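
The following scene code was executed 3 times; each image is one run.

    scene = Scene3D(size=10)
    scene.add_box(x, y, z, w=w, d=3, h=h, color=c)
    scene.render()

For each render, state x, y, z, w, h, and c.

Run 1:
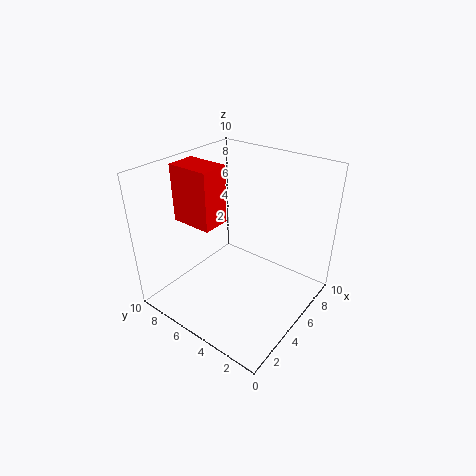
x = 3
y = 6
z = 6
w = 2
h = 4
c = 'red'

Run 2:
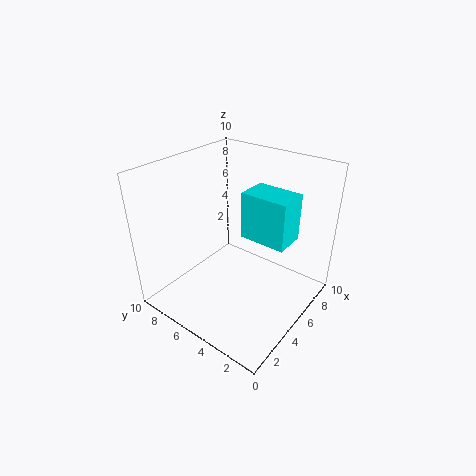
x = 4
y = 1
z = 6
w = 2
h = 3
c = 'cyan'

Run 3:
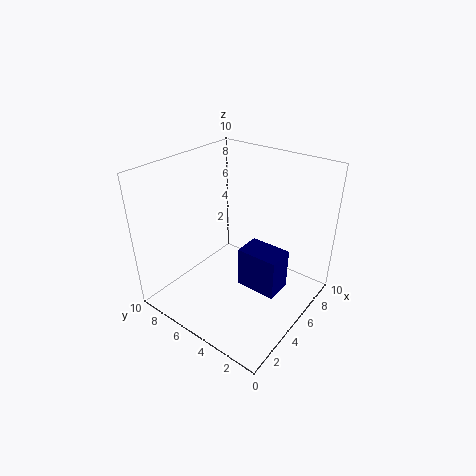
x = 5
y = 2
z = 1
w = 2
h = 3
c = 'navy'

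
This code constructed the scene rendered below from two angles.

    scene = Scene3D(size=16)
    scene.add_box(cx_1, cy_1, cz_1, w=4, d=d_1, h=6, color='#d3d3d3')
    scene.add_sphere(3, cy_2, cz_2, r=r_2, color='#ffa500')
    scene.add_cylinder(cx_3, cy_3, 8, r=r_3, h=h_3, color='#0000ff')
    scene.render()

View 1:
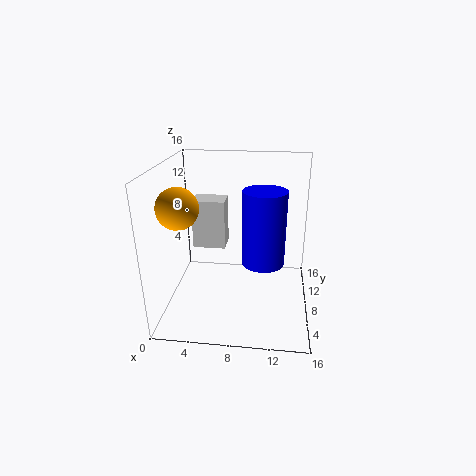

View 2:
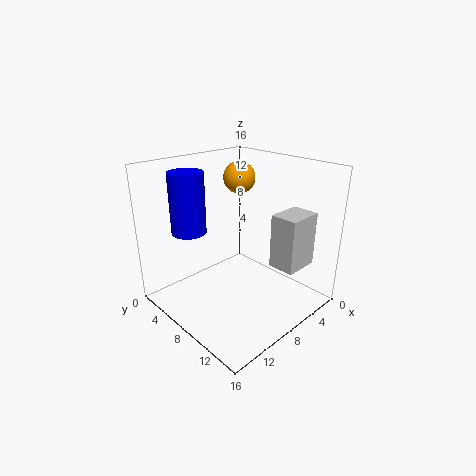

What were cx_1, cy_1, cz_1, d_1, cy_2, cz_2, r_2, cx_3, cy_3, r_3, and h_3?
cx_1 = 2
cy_1 = 11
cz_1 = 5
d_1 = 3
cy_2 = 3
cz_2 = 13
r_2 = 2
cx_3 = 11
cy_3 = 3
r_3 = 2
h_3 = 7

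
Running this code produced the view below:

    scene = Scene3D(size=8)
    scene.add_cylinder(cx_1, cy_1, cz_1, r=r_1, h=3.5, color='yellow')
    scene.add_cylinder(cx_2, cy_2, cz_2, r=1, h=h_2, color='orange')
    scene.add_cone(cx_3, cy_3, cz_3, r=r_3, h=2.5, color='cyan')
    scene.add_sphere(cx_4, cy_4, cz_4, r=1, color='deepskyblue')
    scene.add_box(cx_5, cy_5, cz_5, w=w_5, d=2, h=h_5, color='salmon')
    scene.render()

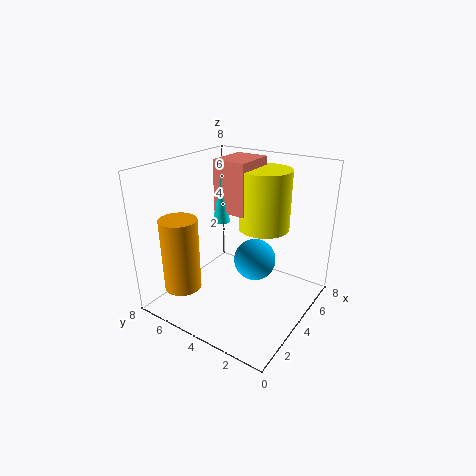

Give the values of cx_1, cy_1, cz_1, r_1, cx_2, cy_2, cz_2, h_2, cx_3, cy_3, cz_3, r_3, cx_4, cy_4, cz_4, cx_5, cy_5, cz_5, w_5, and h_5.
cx_1 = 6; cy_1 = 3.5; cz_1 = 4; r_1 = 1.5; cx_2 = 1.5; cy_2 = 6; cz_2 = 1.5; h_2 = 4; cx_3 = 4.5; cy_3 = 5.5; cz_3 = 4.5; r_3 = 0.5; cx_4 = 2.5; cy_4 = 2; cz_4 = 4; cx_5 = 4.5; cy_5 = 4; cz_5 = 5; w_5 = 2.5; h_5 = 3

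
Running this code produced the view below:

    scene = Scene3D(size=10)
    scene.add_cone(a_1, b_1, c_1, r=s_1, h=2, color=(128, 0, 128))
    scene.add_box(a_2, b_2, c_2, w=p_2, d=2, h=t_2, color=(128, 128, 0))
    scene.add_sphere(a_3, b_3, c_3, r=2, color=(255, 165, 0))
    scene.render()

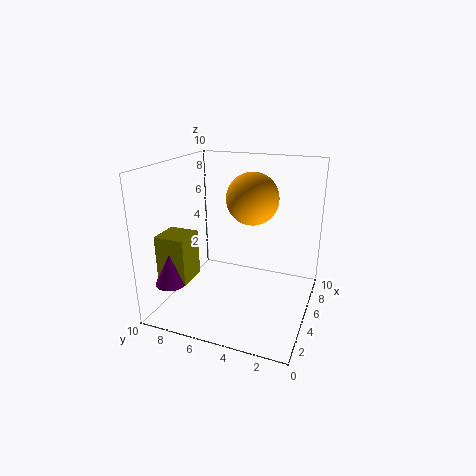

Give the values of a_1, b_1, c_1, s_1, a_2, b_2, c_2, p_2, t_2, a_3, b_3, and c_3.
a_1 = 1
b_1 = 8
c_1 = 3
s_1 = 1
a_2 = 1
b_2 = 7
c_2 = 3
p_2 = 2
t_2 = 3
a_3 = 8
b_3 = 5
c_3 = 7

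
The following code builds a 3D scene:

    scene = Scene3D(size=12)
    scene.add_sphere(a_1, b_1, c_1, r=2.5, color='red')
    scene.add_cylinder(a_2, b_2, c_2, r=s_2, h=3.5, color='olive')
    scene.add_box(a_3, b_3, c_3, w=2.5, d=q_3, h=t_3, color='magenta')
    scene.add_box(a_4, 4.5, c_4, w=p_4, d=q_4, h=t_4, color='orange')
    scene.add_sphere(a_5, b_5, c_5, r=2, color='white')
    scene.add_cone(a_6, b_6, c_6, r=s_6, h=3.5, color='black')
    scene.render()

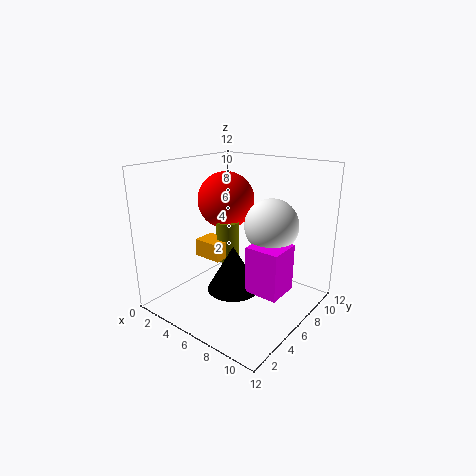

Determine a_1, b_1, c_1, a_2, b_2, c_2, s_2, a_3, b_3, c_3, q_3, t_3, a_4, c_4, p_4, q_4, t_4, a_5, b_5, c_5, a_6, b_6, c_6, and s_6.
a_1 = 3.5, b_1 = 7.5, c_1 = 8.5, a_2 = 4.5, b_2 = 6.5, c_2 = 3.5, s_2 = 1, a_3 = 9, b_3 = 3, c_3 = 3.5, q_3 = 2.5, t_3 = 3.5, a_4 = 2.5, c_4 = 4, p_4 = 2.5, q_4 = 2, t_4 = 1.5, a_5 = 9.5, b_5 = 5.5, c_5 = 8, a_6 = 7.5, b_6 = 3.5, c_6 = 3, s_6 = 2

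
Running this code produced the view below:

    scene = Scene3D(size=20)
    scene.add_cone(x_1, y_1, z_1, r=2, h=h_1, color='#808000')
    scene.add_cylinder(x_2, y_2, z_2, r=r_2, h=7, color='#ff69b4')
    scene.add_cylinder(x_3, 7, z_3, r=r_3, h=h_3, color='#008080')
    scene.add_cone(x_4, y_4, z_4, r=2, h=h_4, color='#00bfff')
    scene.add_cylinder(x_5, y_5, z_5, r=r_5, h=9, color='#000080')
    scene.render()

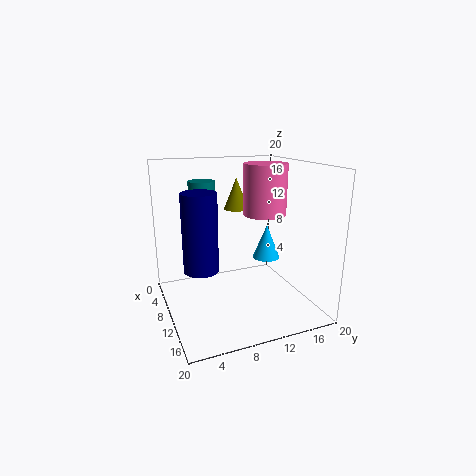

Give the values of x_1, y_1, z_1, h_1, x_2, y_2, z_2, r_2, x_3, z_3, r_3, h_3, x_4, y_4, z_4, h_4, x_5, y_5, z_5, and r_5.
x_1 = 2, y_1 = 13, z_1 = 12, h_1 = 5, x_2 = 10, y_2 = 14, z_2 = 13, r_2 = 3, x_3 = 3, z_3 = 13, r_3 = 2, h_3 = 4, x_4 = 9, y_4 = 15, z_4 = 6, h_4 = 5, x_5 = 16, y_5 = 3, z_5 = 9, r_5 = 2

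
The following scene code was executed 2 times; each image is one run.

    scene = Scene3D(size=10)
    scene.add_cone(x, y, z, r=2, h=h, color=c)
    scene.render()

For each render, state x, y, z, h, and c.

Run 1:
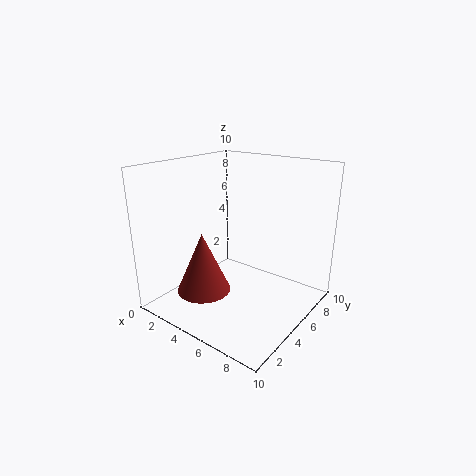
x = 2.5
y = 4
z = 0.5
h = 4.5
c = 'brown'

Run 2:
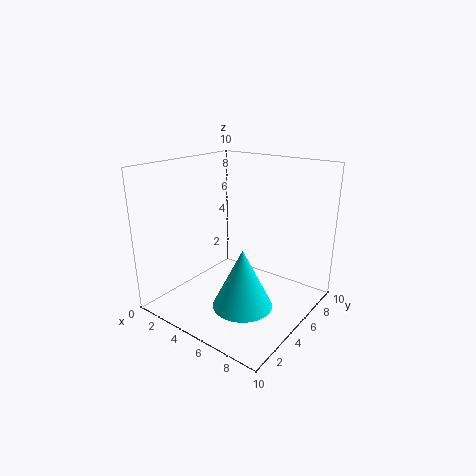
x = 6.5
y = 3.5
z = 1
h = 4
c = 'cyan'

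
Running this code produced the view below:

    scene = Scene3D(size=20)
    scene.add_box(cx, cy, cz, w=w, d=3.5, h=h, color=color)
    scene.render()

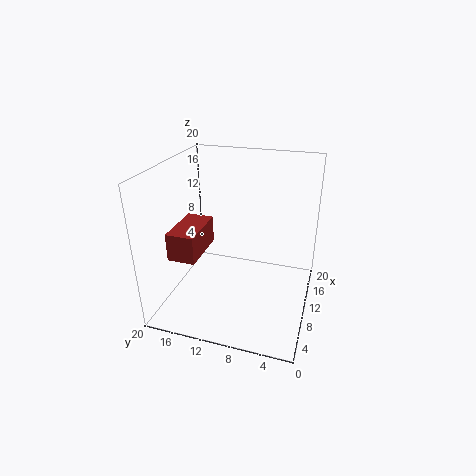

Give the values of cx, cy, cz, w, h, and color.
cx = 2; cy = 13; cz = 10; w = 6.5; h = 3.5; color = 'brown'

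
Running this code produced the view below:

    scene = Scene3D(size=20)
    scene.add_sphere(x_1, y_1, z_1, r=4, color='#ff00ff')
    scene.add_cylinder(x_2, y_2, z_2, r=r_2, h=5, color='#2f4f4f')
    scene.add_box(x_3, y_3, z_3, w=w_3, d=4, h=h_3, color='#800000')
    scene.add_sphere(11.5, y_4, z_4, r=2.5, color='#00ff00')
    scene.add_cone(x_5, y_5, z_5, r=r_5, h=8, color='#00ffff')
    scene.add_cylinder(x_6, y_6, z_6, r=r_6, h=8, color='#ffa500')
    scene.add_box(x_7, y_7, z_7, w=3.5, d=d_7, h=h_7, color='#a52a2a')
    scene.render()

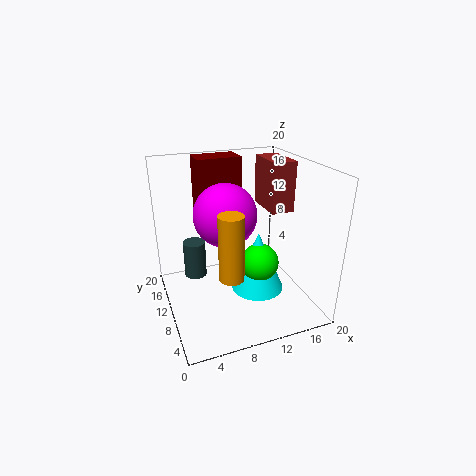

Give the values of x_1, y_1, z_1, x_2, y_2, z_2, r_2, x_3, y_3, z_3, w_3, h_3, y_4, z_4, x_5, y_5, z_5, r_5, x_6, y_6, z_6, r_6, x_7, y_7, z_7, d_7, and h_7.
x_1 = 7.5
y_1 = 8
z_1 = 14.5
x_2 = 4
y_2 = 11
z_2 = 5
r_2 = 1.5
x_3 = 6
y_3 = 15
z_3 = 11.5
w_3 = 6.5
h_3 = 8.5
y_4 = 6
z_4 = 8
x_5 = 11.5
y_5 = 6.5
z_5 = 4
r_5 = 3.5
x_6 = 6.5
y_6 = 3
z_6 = 8.5
r_6 = 1.5
x_7 = 16
y_7 = 11.5
z_7 = 12
d_7 = 6.5
h_7 = 7.5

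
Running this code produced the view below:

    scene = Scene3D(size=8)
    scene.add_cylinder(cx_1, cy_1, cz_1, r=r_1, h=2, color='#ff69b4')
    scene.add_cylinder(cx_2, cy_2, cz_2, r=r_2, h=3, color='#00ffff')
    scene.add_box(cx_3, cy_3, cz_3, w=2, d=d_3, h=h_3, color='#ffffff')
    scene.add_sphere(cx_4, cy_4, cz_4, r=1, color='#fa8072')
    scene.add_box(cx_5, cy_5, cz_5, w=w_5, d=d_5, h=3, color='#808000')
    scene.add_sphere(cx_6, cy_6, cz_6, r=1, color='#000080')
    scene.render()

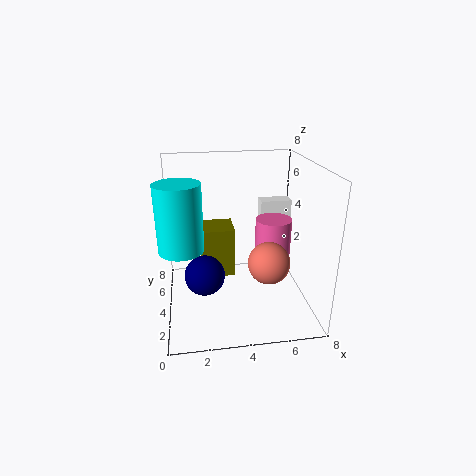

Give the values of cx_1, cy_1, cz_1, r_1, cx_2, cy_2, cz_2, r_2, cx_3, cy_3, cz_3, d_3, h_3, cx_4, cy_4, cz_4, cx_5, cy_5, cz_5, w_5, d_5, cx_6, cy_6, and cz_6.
cx_1 = 6, cy_1 = 4, cz_1 = 3, r_1 = 1, cx_2 = 1, cy_2 = 1, cz_2 = 5, r_2 = 1, cx_3 = 6, cy_3 = 7, cz_3 = 2, d_3 = 1, h_3 = 3, cx_4 = 5, cy_4 = 1, cz_4 = 4, cx_5 = 2, cy_5 = 5, cz_5 = 1, w_5 = 2, d_5 = 2, cx_6 = 2, cy_6 = 2, cz_6 = 3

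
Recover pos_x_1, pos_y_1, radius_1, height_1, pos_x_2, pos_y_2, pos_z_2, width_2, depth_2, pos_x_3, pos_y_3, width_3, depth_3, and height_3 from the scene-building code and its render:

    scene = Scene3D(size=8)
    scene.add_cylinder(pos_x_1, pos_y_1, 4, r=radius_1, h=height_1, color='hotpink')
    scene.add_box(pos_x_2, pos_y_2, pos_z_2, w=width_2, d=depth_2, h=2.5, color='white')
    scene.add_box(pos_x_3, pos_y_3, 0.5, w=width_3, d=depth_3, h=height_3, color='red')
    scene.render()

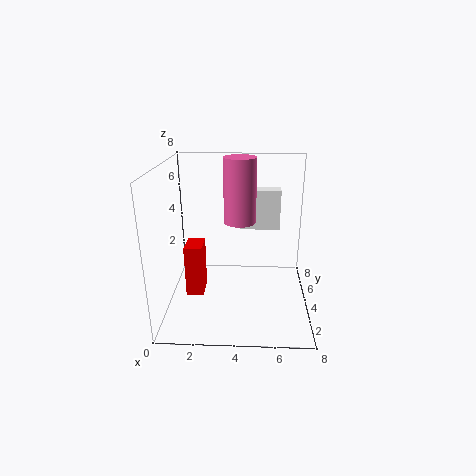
pos_x_1 = 4, pos_y_1 = 6.5, radius_1 = 1, height_1 = 4, pos_x_2 = 4, pos_y_2 = 6.5, pos_z_2 = 3.5, width_2 = 2.5, depth_2 = 1, pos_x_3 = 1, pos_y_3 = 3.5, width_3 = 1, depth_3 = 1.5, height_3 = 3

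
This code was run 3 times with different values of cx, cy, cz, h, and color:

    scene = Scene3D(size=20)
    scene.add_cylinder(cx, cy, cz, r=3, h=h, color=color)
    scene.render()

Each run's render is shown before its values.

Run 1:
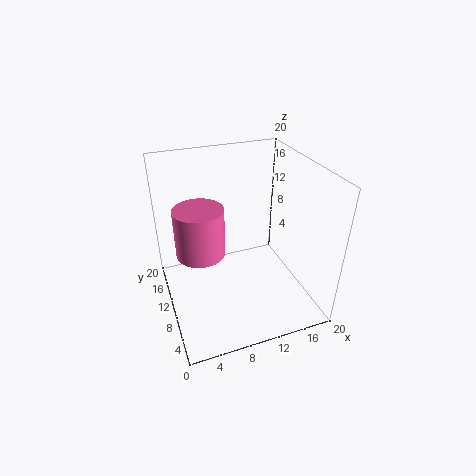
cx = 4, cy = 7, cz = 11, h = 6, color = 'hotpink'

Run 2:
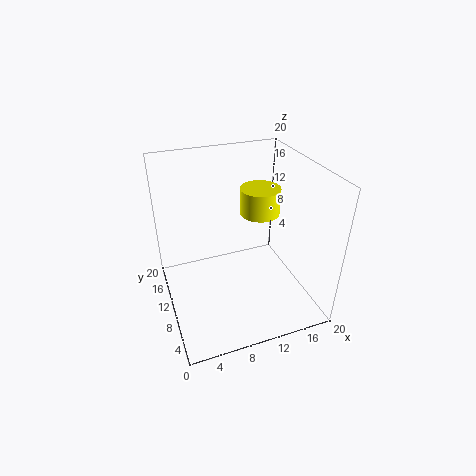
cx = 15, cy = 14, cz = 11, h = 4, color = 'yellow'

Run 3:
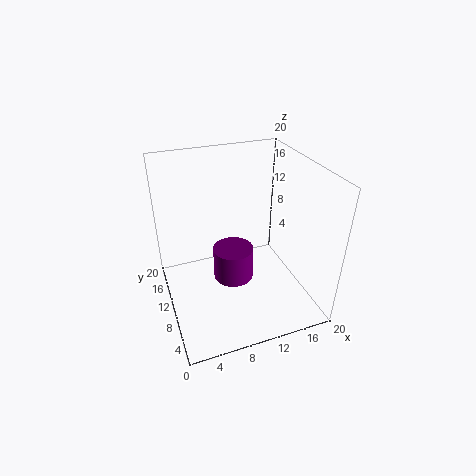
cx = 10, cy = 12, cz = 2, h = 5, color = 'purple'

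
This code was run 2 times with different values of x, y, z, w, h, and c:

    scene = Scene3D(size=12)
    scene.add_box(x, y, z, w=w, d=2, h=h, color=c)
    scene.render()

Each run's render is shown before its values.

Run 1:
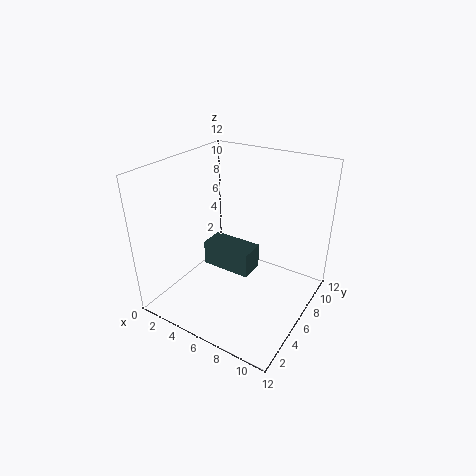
x = 4
y = 4
z = 4
w = 4
h = 2
c = 'darkslategray'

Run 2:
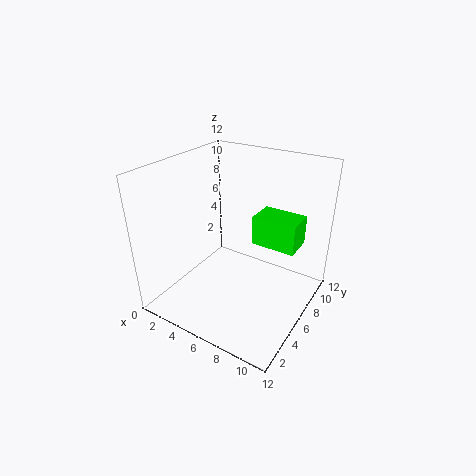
x = 9
y = 3
z = 8
w = 3
h = 2
c = 'lime'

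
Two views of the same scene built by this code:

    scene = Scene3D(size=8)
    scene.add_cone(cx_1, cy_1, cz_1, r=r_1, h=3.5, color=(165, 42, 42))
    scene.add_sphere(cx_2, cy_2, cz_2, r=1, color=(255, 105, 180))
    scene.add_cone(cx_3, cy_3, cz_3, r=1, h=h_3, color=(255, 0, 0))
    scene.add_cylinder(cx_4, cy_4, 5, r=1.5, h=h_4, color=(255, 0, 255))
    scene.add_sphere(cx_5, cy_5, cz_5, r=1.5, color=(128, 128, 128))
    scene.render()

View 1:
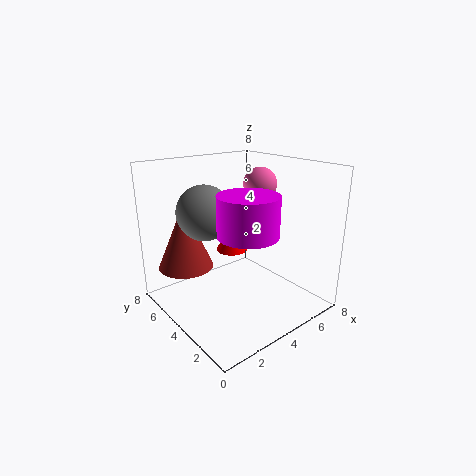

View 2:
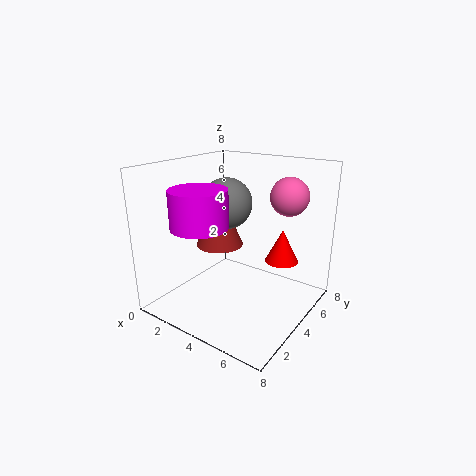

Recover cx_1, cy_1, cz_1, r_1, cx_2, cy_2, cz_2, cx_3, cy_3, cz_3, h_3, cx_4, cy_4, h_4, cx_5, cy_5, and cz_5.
cx_1 = 1.5
cy_1 = 5.5
cz_1 = 2.5
r_1 = 1.5
cx_2 = 6.5
cy_2 = 5
cz_2 = 6.5
cx_3 = 5.5
cy_3 = 6.5
cz_3 = 2
h_3 = 2
cx_4 = 3
cy_4 = 2
h_4 = 2
cx_5 = 2.5
cy_5 = 5
cz_5 = 5.5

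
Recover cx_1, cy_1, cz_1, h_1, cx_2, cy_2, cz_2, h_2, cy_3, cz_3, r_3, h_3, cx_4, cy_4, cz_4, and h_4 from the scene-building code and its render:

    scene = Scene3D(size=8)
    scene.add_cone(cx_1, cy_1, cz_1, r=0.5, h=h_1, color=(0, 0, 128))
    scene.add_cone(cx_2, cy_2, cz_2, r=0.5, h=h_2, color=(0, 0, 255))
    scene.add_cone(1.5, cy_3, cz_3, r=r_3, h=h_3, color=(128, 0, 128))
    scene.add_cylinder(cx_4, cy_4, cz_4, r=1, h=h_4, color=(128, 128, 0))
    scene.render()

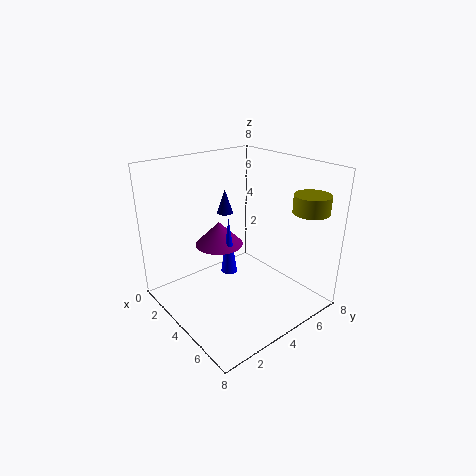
cx_1 = 1.5, cy_1 = 5, cz_1 = 4.5, h_1 = 1.5, cx_2 = 2.5, cy_2 = 4.5, cz_2 = 1, h_2 = 3.5, cy_3 = 4.5, cz_3 = 2.5, r_3 = 1.5, h_3 = 1.5, cx_4 = 6.5, cy_4 = 7, cz_4 = 5.5, h_4 = 1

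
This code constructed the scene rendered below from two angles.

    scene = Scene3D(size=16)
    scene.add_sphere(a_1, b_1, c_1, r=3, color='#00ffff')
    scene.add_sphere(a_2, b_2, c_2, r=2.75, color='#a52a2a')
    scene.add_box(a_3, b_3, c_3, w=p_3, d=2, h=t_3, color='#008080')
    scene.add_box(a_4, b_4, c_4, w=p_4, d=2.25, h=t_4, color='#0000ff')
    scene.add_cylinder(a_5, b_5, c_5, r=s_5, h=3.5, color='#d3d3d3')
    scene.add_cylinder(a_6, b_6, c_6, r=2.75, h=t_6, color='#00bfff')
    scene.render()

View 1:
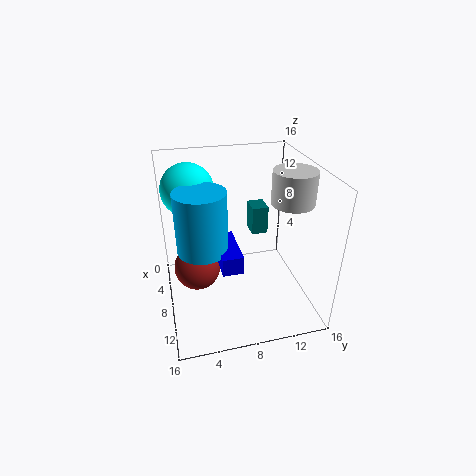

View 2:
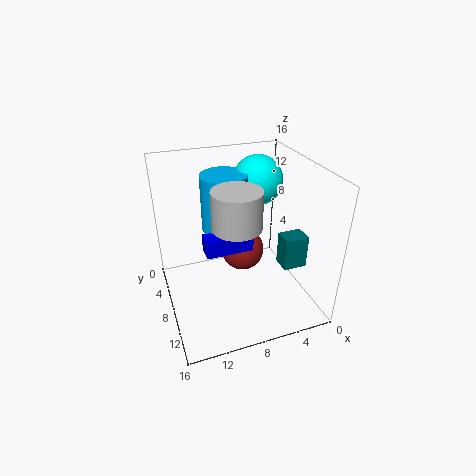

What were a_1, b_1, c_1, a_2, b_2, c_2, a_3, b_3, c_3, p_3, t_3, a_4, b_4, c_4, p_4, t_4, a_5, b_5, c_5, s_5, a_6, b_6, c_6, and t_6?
a_1 = 3.75; b_1 = 3.25; c_1 = 12.5; a_2 = 5.75; b_2 = 3.5; c_2 = 3.25; a_3 = 2; b_3 = 10.75; c_3 = 6; p_3 = 2.5; t_3 = 3.5; a_4 = 6; b_4 = 5.5; c_4 = 5.75; p_4 = 5.5; t_4 = 2; a_5 = 10; b_5 = 13.25; c_5 = 12.5; s_5 = 2.25; a_6 = 8.25; b_6 = 4; c_6 = 7.25; t_6 = 6.75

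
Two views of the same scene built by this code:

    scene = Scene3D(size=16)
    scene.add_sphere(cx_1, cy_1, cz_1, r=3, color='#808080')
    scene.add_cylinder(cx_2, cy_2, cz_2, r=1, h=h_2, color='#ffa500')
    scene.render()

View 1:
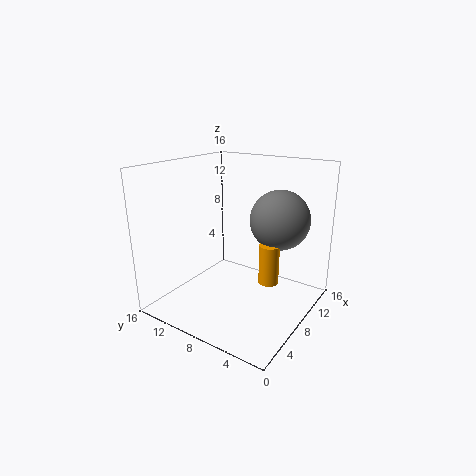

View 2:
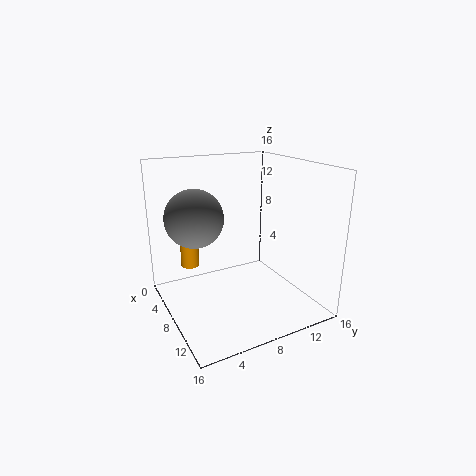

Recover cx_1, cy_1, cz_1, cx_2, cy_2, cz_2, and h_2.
cx_1 = 8; cy_1 = 3; cz_1 = 11; cx_2 = 6; cy_2 = 3; cz_2 = 5; h_2 = 4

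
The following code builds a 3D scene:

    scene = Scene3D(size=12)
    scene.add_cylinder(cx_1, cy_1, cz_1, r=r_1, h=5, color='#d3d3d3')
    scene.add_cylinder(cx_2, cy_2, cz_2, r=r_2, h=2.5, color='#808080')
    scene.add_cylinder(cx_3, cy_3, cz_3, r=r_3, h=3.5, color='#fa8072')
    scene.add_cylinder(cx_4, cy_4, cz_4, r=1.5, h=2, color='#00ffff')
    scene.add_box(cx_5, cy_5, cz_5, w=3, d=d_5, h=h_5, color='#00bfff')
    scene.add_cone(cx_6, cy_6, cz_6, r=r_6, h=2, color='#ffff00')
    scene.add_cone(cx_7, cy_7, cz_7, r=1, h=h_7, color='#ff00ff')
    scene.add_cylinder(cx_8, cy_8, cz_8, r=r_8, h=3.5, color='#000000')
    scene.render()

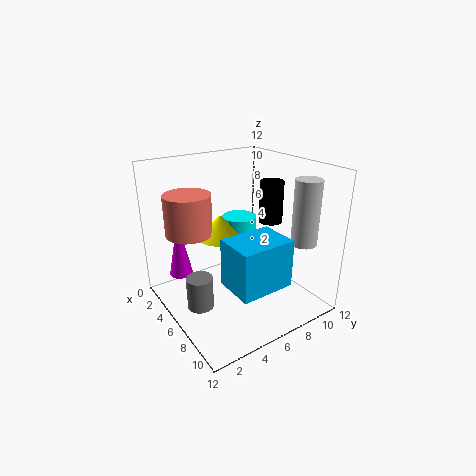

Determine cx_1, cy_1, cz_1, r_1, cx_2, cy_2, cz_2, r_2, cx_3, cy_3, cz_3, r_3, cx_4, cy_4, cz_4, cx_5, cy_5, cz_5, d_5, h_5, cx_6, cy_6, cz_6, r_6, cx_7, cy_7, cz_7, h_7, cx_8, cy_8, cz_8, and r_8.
cx_1 = 10.5
cy_1 = 9
cz_1 = 6.5
r_1 = 1
cx_2 = 7.5
cy_2 = 1.5
cz_2 = 2
r_2 = 1
cx_3 = 3
cy_3 = 3
cz_3 = 6
r_3 = 2
cx_4 = 4
cy_4 = 7.5
cz_4 = 5
cx_5 = 9
cy_5 = 2.5
cz_5 = 4.5
d_5 = 4
h_5 = 3.5
cx_6 = 4
cy_6 = 5.5
cz_6 = 5.5
r_6 = 2
cx_7 = 3
cy_7 = 2
cz_7 = 2.5
h_7 = 5
cx_8 = 6.5
cy_8 = 9
cz_8 = 7
r_8 = 1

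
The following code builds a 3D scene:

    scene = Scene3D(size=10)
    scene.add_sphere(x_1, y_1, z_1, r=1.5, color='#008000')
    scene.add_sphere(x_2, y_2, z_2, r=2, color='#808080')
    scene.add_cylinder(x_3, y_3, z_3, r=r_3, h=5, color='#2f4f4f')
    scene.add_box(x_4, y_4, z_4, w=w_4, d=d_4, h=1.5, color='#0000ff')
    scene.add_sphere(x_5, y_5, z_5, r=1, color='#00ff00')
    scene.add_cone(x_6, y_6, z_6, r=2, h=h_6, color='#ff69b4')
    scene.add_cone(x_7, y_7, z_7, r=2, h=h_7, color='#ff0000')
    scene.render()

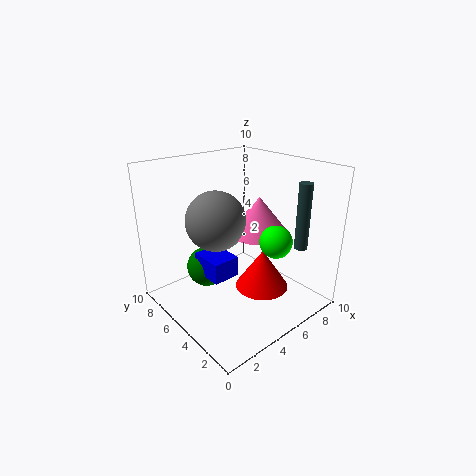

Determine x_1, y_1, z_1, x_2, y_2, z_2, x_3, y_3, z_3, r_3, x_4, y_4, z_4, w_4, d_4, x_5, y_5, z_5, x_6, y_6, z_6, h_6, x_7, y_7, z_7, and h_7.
x_1 = 4
y_1 = 7.5
z_1 = 2
x_2 = 3.5
y_2 = 5.5
z_2 = 6.5
x_3 = 9.5
y_3 = 3
z_3 = 3.5
r_3 = 0.5
x_4 = 3
y_4 = 5
z_4 = 2
w_4 = 2
d_4 = 2.5
x_5 = 5
y_5 = 1.5
z_5 = 6
x_6 = 6
y_6 = 4
z_6 = 5.5
h_6 = 2.5
x_7 = 7
y_7 = 4.5
z_7 = 0.5
h_7 = 3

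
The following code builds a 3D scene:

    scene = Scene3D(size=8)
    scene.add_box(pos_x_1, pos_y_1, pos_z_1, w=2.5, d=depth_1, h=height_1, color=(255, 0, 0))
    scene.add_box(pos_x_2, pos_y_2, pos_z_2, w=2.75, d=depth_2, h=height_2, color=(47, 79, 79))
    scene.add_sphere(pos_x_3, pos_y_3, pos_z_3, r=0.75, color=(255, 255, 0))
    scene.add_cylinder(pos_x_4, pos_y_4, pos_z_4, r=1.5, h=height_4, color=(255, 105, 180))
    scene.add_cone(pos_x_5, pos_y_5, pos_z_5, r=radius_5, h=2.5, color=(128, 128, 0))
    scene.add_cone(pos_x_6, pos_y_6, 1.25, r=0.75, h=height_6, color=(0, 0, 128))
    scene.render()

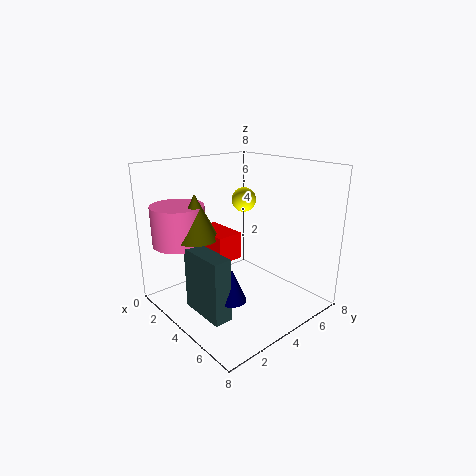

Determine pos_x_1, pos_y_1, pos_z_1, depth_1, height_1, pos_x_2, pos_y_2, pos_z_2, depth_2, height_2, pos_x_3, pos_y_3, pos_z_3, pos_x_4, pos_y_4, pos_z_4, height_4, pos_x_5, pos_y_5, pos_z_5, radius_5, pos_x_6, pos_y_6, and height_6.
pos_x_1 = 1.5; pos_y_1 = 2.75; pos_z_1 = 2.75; depth_1 = 1.5; height_1 = 1.5; pos_x_2 = 2.75; pos_y_2 = 1.25; pos_z_2 = 0.25; depth_2 = 1; height_2 = 3.5; pos_x_3 = 2.25; pos_y_3 = 6; pos_z_3 = 5.5; pos_x_4 = 1.5; pos_y_4 = 1.75; pos_z_4 = 3.5; height_4 = 2.25; pos_x_5 = 2.5; pos_y_5 = 2.25; pos_z_5 = 4; radius_5 = 1.25; pos_x_6 = 5.25; pos_y_6 = 2.5; height_6 = 1.75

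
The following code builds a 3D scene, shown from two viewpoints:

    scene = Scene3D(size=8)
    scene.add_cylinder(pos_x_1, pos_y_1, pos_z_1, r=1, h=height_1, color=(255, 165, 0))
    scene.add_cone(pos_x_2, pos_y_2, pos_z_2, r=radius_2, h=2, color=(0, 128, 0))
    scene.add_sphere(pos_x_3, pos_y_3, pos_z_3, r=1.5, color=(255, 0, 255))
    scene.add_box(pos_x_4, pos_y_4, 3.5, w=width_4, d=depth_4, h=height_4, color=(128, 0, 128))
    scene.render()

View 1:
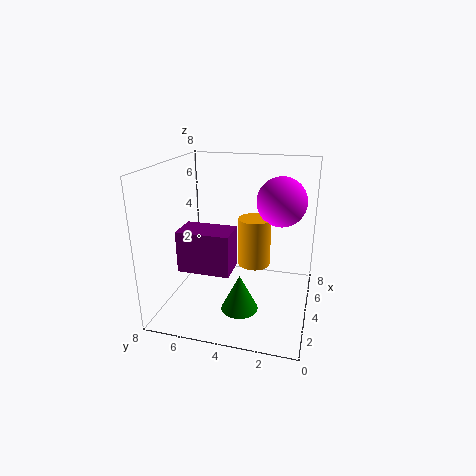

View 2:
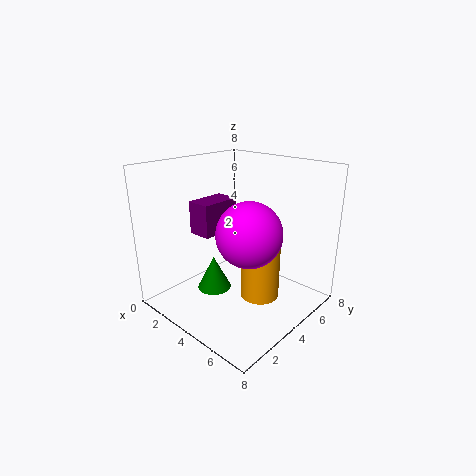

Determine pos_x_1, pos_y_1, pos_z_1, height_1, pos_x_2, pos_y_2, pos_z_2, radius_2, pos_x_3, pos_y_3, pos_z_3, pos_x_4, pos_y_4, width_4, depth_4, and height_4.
pos_x_1 = 6; pos_y_1 = 3.5; pos_z_1 = 1.5; height_1 = 3; pos_x_2 = 2.5; pos_y_2 = 3.5; pos_z_2 = 0.5; radius_2 = 1; pos_x_3 = 6.5; pos_y_3 = 2; pos_z_3 = 5.5; pos_x_4 = 0.5; pos_y_4 = 3.5; width_4 = 1.5; depth_4 = 2.5; height_4 = 2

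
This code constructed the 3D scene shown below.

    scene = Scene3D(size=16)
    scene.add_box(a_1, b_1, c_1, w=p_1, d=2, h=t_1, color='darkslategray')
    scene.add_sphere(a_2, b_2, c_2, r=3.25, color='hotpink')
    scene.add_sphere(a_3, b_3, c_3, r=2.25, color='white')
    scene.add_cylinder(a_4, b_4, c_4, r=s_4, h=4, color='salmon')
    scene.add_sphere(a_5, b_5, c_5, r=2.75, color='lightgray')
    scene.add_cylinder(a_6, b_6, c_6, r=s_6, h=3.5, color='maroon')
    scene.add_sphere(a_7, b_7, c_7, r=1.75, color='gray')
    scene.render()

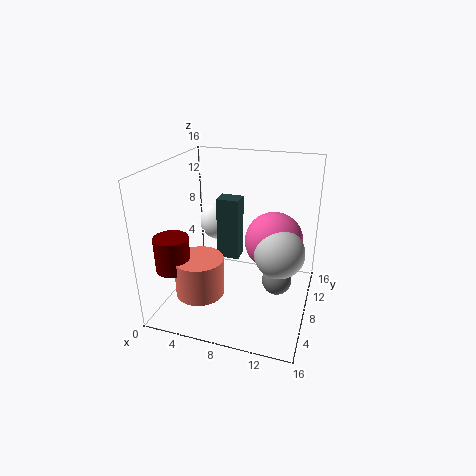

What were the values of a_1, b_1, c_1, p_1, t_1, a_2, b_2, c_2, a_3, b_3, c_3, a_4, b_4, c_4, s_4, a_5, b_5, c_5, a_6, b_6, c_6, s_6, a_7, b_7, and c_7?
a_1 = 5.5; b_1 = 8; c_1 = 5.25; p_1 = 2.5; t_1 = 7; a_2 = 11.75; b_2 = 9.5; c_2 = 7.5; a_3 = 4.25; b_3 = 11.75; c_3 = 8; a_4 = 5.5; b_4 = 3; c_4 = 3.75; s_4 = 2.5; a_5 = 12.75; b_5 = 7.75; c_5 = 7; a_6 = 3; b_6 = 2.25; c_6 = 6.5; s_6 = 1.75; a_7 = 12.25; b_7 = 10; c_7 = 2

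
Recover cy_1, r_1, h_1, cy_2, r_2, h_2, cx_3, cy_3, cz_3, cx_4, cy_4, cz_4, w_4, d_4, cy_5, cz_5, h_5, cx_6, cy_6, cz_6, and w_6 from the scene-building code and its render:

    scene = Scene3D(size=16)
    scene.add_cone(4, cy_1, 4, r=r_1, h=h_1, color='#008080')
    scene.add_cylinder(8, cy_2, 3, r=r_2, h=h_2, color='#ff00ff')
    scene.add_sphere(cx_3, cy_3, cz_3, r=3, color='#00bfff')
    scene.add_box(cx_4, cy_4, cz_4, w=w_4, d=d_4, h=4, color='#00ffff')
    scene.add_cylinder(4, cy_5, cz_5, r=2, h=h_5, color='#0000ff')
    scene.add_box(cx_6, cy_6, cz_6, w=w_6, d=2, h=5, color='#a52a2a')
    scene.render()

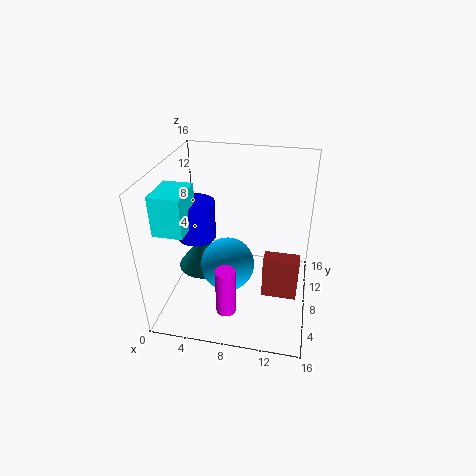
cy_1 = 8
r_1 = 3
h_1 = 4
cy_2 = 2
r_2 = 1
h_2 = 5
cx_3 = 7
cy_3 = 7
cz_3 = 5
cx_4 = 1
cy_4 = 2
cz_4 = 11
w_4 = 3
d_4 = 4
cy_5 = 6
cz_5 = 9
h_5 = 4
cx_6 = 11
cy_6 = 7
cz_6 = 1
w_6 = 4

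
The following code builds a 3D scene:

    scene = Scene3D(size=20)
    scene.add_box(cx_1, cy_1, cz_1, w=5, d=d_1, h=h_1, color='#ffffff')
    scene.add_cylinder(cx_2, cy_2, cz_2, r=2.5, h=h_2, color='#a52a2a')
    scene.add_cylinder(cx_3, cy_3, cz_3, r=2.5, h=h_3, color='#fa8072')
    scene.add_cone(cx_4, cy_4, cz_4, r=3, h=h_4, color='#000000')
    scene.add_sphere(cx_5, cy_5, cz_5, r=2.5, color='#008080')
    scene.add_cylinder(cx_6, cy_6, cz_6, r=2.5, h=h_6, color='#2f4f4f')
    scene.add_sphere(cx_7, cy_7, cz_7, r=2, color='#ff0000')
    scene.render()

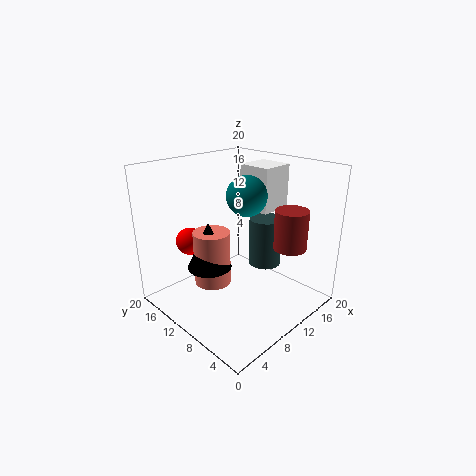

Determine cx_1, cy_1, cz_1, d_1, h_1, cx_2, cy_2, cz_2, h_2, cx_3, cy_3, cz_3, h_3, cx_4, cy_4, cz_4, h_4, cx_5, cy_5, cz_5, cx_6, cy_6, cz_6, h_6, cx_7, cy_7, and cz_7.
cx_1 = 14.5
cy_1 = 9
cz_1 = 12.5
d_1 = 5
h_1 = 6.5
cx_2 = 17.5
cy_2 = 6.5
cz_2 = 7
h_2 = 6
cx_3 = 6.5
cy_3 = 11.5
cz_3 = 4
h_3 = 7.5
cx_4 = 6
cy_4 = 11.5
cz_4 = 6.5
h_4 = 6.5
cx_5 = 8.5
cy_5 = 7
cz_5 = 17
cx_6 = 16.5
cy_6 = 10.5
cz_6 = 3.5
h_6 = 7.5
cx_7 = 6.5
cy_7 = 16.5
cz_7 = 8.5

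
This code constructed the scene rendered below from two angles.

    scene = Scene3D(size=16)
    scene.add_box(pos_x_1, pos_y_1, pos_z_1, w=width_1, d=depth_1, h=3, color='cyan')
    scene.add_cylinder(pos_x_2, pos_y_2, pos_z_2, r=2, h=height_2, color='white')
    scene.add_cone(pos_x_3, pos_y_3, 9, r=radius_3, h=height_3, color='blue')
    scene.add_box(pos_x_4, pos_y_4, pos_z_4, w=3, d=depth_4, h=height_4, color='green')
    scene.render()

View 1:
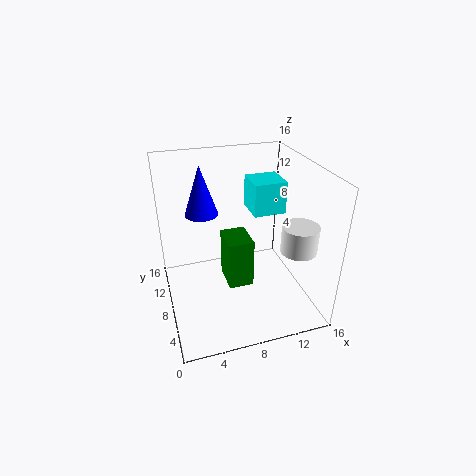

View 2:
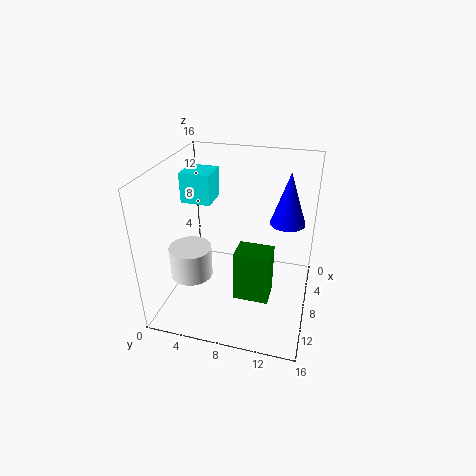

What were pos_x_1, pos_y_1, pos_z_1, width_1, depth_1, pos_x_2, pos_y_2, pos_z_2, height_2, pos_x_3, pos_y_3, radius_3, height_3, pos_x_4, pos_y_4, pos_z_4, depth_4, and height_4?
pos_x_1 = 8
pos_y_1 = 3
pos_z_1 = 13
width_1 = 3
depth_1 = 3
pos_x_2 = 14
pos_y_2 = 5
pos_z_2 = 7
height_2 = 3
pos_x_3 = 5
pos_y_3 = 13
radius_3 = 2
height_3 = 6
pos_x_4 = 7
pos_y_4 = 8
pos_z_4 = 1
depth_4 = 4
height_4 = 6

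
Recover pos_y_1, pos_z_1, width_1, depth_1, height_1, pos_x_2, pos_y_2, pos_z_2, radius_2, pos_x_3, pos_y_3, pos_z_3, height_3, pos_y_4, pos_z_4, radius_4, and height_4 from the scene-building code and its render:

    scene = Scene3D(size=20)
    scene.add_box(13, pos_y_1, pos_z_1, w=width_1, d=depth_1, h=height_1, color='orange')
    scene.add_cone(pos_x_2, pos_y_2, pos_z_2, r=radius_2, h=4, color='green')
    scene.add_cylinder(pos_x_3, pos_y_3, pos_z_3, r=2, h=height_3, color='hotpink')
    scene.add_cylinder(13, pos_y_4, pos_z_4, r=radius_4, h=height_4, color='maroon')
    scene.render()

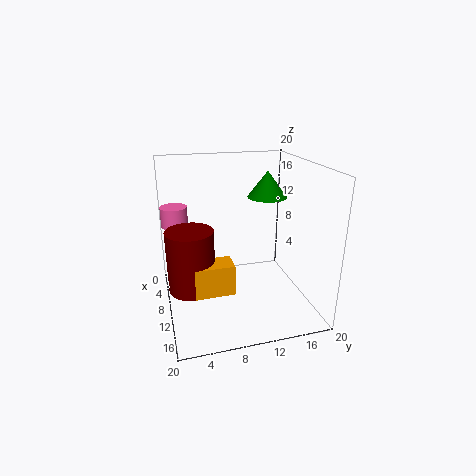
pos_y_1 = 3
pos_z_1 = 5
width_1 = 3
depth_1 = 5
height_1 = 4
pos_x_2 = 5
pos_y_2 = 16
pos_z_2 = 14
radius_2 = 3
pos_x_3 = 3
pos_y_3 = 2
pos_z_3 = 10
height_3 = 3
pos_y_4 = 3
pos_z_4 = 5
radius_4 = 3
height_4 = 8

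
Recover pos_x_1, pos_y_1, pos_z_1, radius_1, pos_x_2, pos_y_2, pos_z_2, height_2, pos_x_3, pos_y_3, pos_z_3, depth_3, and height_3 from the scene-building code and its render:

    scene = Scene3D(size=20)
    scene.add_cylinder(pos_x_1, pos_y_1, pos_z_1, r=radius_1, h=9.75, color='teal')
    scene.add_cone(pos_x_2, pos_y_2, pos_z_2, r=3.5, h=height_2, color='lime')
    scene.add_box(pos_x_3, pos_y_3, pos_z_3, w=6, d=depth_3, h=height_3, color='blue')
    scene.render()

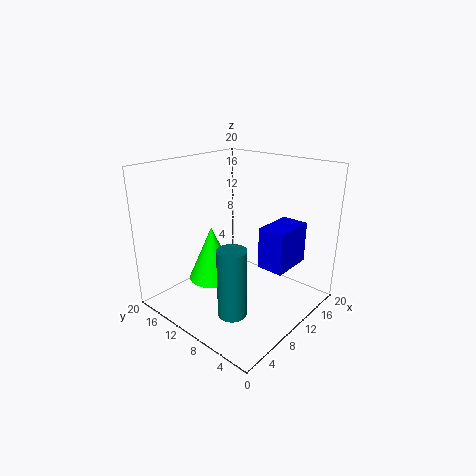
pos_x_1 = 6.5; pos_y_1 = 8; pos_z_1 = 0.25; radius_1 = 2; pos_x_2 = 9; pos_y_2 = 14.25; pos_z_2 = 2.75; height_2 = 8; pos_x_3 = 10.75; pos_y_3 = 3.25; pos_z_3 = 6.25; depth_3 = 3.75; height_3 = 5.75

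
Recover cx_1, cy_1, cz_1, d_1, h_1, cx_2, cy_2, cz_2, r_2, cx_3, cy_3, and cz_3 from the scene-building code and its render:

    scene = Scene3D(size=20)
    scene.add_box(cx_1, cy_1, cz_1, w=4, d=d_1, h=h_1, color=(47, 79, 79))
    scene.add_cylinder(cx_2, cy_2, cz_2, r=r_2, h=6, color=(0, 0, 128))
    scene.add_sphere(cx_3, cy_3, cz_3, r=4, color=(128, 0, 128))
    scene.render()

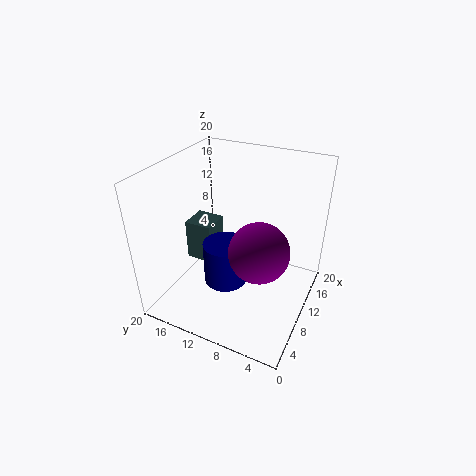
cx_1 = 9, cy_1 = 14, cz_1 = 5, d_1 = 4, h_1 = 6, cx_2 = 8, cy_2 = 11, cz_2 = 4, r_2 = 3, cx_3 = 8, cy_3 = 6, cz_3 = 10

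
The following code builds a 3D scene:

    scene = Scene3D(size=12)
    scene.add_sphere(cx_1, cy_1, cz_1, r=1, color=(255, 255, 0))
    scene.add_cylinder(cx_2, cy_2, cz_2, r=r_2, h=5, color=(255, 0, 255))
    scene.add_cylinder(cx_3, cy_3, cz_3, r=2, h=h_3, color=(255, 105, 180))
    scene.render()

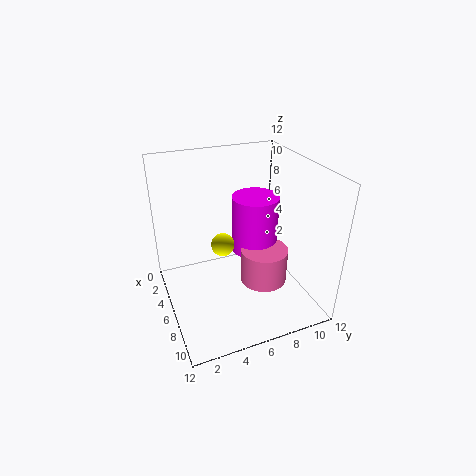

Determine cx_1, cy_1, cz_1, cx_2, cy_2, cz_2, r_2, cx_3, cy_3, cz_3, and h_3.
cx_1 = 5; cy_1 = 5; cz_1 = 5; cx_2 = 5; cy_2 = 8; cz_2 = 4; r_2 = 2; cx_3 = 7; cy_3 = 8; cz_3 = 2; h_3 = 3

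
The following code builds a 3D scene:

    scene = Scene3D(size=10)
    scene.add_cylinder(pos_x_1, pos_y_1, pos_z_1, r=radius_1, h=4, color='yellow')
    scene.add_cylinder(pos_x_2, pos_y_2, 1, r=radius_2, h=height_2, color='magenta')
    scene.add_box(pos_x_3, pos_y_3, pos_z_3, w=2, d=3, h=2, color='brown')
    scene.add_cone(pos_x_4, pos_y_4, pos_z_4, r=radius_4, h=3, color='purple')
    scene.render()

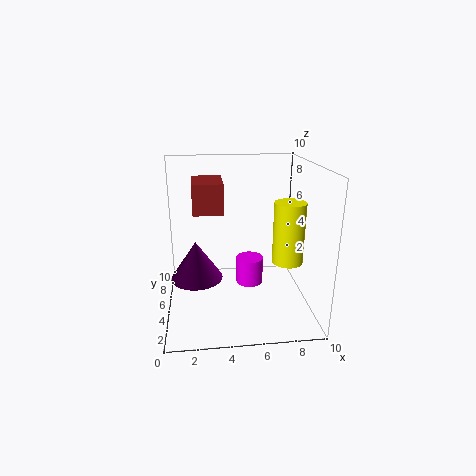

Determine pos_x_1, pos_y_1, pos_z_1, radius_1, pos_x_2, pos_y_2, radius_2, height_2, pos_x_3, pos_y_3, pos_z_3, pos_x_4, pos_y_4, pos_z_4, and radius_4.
pos_x_1 = 8
pos_y_1 = 3
pos_z_1 = 4
radius_1 = 1
pos_x_2 = 6
pos_y_2 = 6
radius_2 = 1
height_2 = 2
pos_x_3 = 2
pos_y_3 = 4
pos_z_3 = 7
pos_x_4 = 2
pos_y_4 = 7
pos_z_4 = 1
radius_4 = 2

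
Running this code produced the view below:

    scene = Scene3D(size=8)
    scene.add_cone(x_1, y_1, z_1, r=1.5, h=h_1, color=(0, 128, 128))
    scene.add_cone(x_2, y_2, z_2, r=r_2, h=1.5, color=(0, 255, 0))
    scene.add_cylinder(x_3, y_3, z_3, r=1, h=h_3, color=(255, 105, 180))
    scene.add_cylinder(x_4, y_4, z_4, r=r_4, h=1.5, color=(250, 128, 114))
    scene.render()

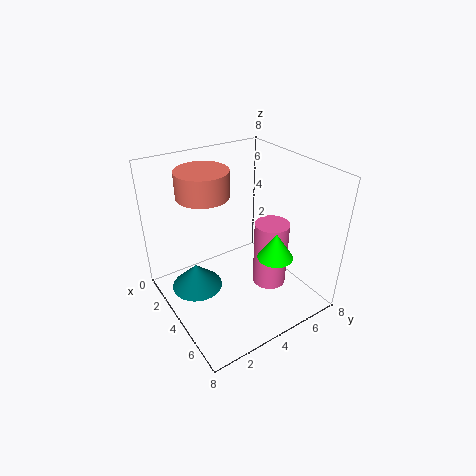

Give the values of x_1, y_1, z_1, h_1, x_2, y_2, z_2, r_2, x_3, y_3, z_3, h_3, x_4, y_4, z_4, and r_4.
x_1 = 2.5
y_1 = 2
z_1 = 0.5
h_1 = 1.5
x_2 = 5.5
y_2 = 5.5
z_2 = 3
r_2 = 1
x_3 = 4.5
y_3 = 6
z_3 = 0.5
h_3 = 4
x_4 = 2
y_4 = 3
z_4 = 6
r_4 = 1.5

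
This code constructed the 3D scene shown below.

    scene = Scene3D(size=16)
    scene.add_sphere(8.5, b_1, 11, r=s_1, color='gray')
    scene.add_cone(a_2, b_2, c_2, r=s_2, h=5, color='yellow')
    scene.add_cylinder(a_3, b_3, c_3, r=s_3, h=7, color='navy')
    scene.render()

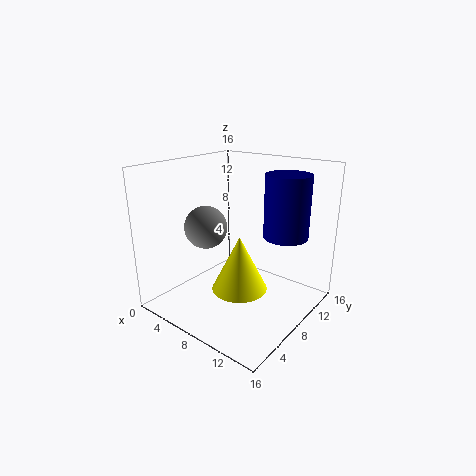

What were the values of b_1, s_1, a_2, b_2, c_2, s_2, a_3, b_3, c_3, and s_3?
b_1 = 2.5
s_1 = 2
a_2 = 12.5
b_2 = 2.5
c_2 = 6
s_2 = 2.5
a_3 = 12
b_3 = 11.5
c_3 = 8
s_3 = 2.5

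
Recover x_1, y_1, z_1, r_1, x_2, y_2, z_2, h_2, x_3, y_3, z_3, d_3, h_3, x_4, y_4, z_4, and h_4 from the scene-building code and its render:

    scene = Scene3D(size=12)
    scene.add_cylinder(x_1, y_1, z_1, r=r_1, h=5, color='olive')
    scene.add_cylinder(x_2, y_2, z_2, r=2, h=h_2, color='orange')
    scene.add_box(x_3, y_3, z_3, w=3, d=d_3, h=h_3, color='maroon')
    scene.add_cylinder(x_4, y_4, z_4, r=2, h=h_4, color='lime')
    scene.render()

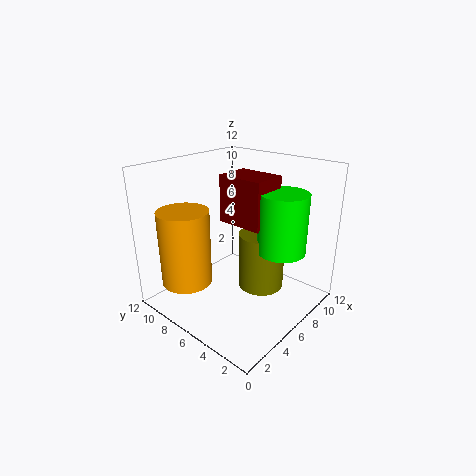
x_1 = 8
y_1 = 5
z_1 = 1
r_1 = 2
x_2 = 2
y_2 = 8
z_2 = 3
h_2 = 6
x_3 = 6
y_3 = 4
z_3 = 7
d_3 = 4
h_3 = 4
x_4 = 8
y_4 = 3
z_4 = 5
h_4 = 5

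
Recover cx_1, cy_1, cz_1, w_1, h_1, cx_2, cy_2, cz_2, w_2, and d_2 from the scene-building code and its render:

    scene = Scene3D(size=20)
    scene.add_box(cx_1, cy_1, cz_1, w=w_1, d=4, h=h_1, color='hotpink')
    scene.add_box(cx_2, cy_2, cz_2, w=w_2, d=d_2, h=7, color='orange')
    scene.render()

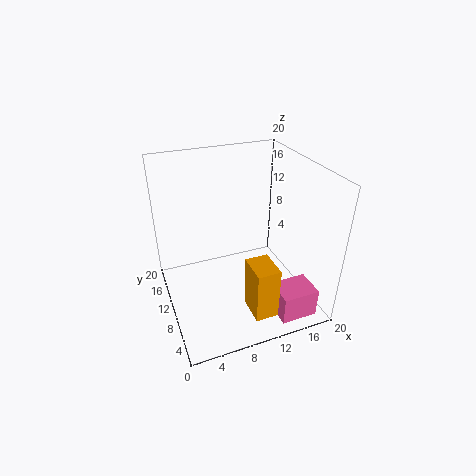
cx_1 = 13, cy_1 = 1, cz_1 = 1, w_1 = 5, h_1 = 4, cx_2 = 9, cy_2 = 1, cz_2 = 3, w_2 = 3, d_2 = 4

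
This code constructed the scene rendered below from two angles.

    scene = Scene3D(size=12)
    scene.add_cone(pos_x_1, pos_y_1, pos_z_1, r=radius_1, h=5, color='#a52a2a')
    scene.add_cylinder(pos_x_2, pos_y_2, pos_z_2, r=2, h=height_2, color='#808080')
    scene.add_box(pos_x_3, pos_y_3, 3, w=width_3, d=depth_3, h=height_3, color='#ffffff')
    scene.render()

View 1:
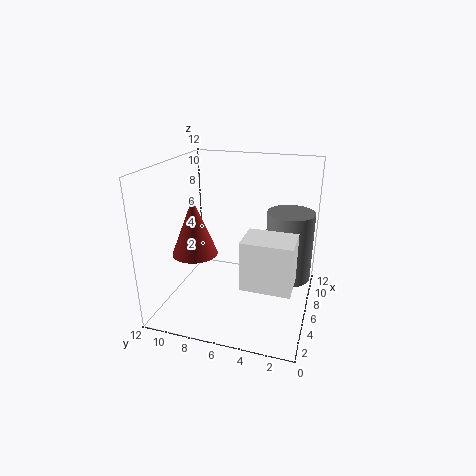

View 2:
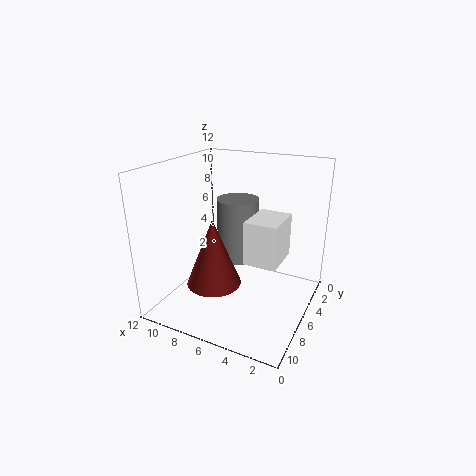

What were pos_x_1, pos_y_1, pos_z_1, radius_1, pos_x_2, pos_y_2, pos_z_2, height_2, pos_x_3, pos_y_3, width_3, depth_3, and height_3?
pos_x_1 = 6; pos_y_1 = 10; pos_z_1 = 4; radius_1 = 2; pos_x_2 = 8; pos_y_2 = 2; pos_z_2 = 2; height_2 = 6; pos_x_3 = 3; pos_y_3 = 1; width_3 = 3; depth_3 = 4; height_3 = 4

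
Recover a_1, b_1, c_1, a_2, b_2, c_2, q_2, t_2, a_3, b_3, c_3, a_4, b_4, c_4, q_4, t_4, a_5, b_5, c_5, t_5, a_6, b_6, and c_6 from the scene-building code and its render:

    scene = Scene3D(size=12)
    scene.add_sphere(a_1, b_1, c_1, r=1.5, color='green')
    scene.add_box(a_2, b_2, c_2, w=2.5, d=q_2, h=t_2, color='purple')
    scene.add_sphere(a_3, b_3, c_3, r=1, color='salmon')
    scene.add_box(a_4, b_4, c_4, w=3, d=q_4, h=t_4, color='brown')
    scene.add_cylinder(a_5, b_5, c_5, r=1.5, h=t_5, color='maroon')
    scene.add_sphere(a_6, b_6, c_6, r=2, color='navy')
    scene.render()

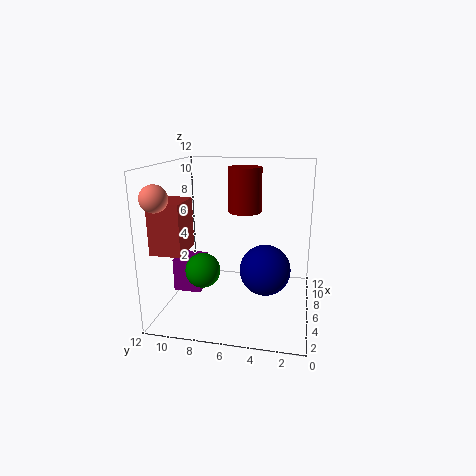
a_1 = 5.5; b_1 = 9; c_1 = 3; a_2 = 6; b_2 = 9.5; c_2 = 0.5; q_2 = 2.5; t_2 = 3; a_3 = 1.5; b_3 = 11; c_3 = 10; a_4 = 2; b_4 = 9.5; c_4 = 5.5; q_4 = 2.5; t_4 = 4; a_5 = 9; b_5 = 6; c_5 = 7.5; t_5 = 4; a_6 = 4.5; b_6 = 3.5; c_6 = 4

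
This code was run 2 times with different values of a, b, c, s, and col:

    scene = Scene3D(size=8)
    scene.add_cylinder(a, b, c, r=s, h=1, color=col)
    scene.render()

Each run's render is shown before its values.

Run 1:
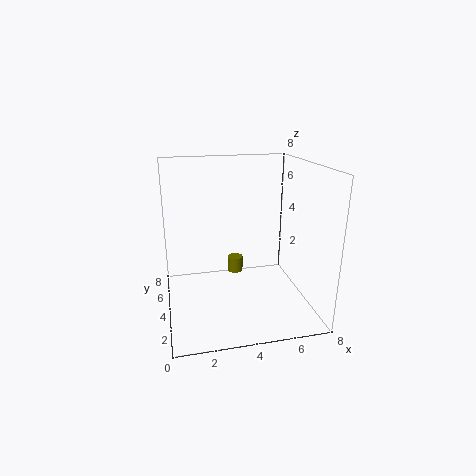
a = 4.5
b = 7
c = 0.5
s = 0.5
col = 'olive'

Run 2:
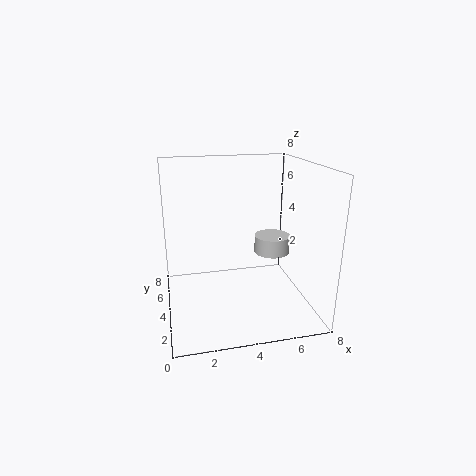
a = 6
b = 4
c = 3
s = 1
col = 'lightgray'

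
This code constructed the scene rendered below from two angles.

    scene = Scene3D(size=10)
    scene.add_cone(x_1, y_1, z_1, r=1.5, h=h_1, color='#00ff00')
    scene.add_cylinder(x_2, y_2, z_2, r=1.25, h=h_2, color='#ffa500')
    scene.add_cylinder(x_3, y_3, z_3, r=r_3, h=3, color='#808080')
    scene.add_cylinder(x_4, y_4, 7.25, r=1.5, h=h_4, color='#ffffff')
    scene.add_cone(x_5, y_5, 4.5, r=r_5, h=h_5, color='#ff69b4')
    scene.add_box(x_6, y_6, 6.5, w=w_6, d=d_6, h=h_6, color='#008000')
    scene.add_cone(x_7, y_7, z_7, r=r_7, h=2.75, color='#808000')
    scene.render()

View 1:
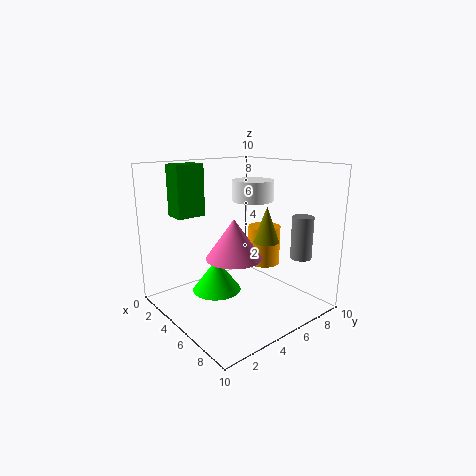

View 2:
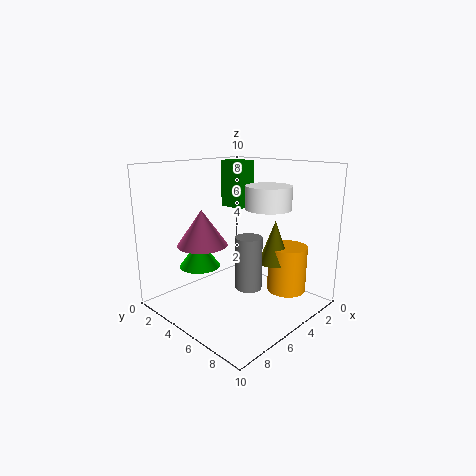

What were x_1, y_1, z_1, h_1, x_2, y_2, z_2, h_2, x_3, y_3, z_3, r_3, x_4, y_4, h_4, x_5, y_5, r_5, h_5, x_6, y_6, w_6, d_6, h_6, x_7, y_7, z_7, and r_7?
x_1 = 6.25, y_1 = 2.25, z_1 = 2.5, h_1 = 2, x_2 = 4, y_2 = 8.5, z_2 = 2, h_2 = 3, x_3 = 7.75, y_3 = 8.5, z_3 = 3.5, r_3 = 0.75, x_4 = 4.25, y_4 = 7, h_4 = 1.5, x_5 = 6.75, y_5 = 3.25, r_5 = 1.75, h_5 = 2.5, x_6 = 1.75, y_6 = 1.5, w_6 = 1.5, d_6 = 2, h_6 = 3.5, x_7 = 4.75, y_7 = 8, z_7 = 4, r_7 = 1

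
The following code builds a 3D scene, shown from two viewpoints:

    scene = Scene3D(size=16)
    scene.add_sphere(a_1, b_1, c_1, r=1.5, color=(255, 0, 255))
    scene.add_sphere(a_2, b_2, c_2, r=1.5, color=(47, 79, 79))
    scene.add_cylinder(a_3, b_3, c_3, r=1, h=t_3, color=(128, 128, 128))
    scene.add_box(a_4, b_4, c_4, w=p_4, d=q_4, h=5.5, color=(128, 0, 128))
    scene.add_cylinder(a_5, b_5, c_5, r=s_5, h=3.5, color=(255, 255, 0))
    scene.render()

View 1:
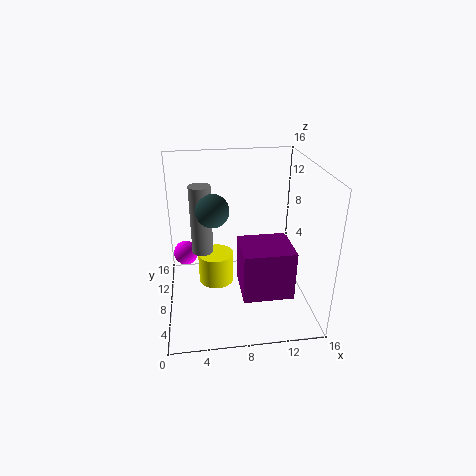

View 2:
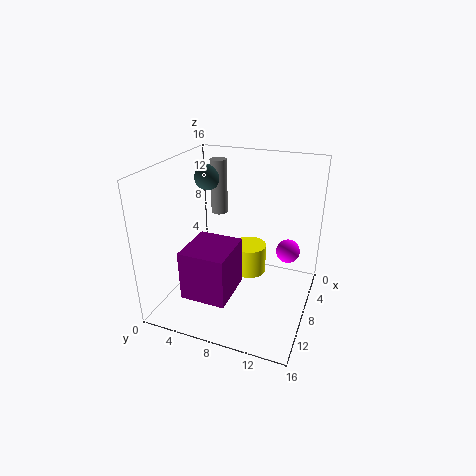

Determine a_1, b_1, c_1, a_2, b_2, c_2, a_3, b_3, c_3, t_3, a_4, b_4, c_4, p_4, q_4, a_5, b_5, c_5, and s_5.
a_1 = 2, b_1 = 12.5, c_1 = 4, a_2 = 5, b_2 = 3, c_2 = 13.5, a_3 = 4, b_3 = 4, c_3 = 9, t_3 = 6.5, a_4 = 8, b_4 = 3.5, c_4 = 2.5, p_4 = 5.5, q_4 = 5, a_5 = 5.5, b_5 = 8.5, c_5 = 2.5, s_5 = 2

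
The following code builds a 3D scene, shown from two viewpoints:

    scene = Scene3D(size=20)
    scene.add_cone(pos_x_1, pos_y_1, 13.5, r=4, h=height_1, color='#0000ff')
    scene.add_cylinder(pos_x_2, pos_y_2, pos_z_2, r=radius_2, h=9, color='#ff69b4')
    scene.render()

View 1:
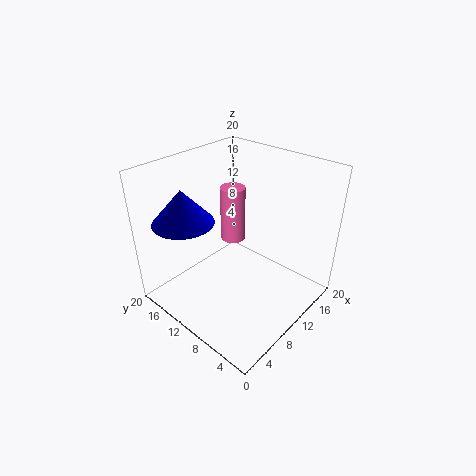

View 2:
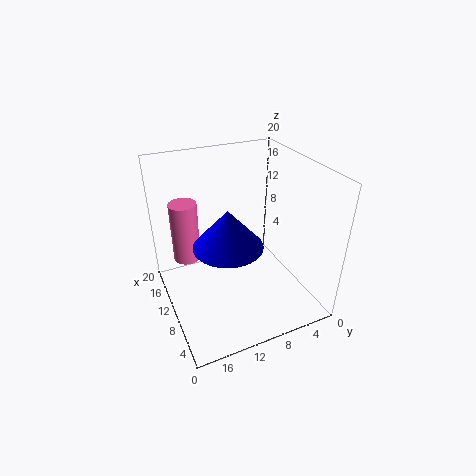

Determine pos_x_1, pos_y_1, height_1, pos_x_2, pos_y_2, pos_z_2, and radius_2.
pos_x_1 = 4, pos_y_1 = 14, height_1 = 4.5, pos_x_2 = 15.5, pos_y_2 = 16, pos_z_2 = 5, radius_2 = 2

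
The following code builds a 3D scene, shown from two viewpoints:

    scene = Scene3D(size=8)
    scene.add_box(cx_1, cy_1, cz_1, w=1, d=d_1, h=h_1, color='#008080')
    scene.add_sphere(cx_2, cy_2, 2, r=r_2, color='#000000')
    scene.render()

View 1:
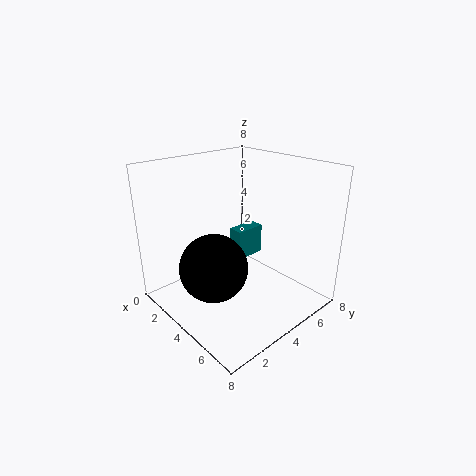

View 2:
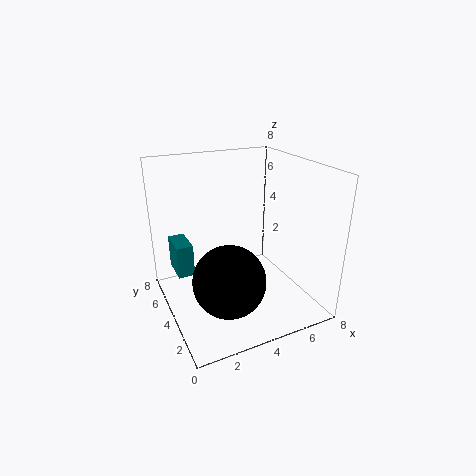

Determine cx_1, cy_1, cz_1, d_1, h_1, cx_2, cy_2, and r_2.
cx_1 = 1
cy_1 = 6
cz_1 = 1
d_1 = 2
h_1 = 2
cx_2 = 3
cy_2 = 3
r_2 = 2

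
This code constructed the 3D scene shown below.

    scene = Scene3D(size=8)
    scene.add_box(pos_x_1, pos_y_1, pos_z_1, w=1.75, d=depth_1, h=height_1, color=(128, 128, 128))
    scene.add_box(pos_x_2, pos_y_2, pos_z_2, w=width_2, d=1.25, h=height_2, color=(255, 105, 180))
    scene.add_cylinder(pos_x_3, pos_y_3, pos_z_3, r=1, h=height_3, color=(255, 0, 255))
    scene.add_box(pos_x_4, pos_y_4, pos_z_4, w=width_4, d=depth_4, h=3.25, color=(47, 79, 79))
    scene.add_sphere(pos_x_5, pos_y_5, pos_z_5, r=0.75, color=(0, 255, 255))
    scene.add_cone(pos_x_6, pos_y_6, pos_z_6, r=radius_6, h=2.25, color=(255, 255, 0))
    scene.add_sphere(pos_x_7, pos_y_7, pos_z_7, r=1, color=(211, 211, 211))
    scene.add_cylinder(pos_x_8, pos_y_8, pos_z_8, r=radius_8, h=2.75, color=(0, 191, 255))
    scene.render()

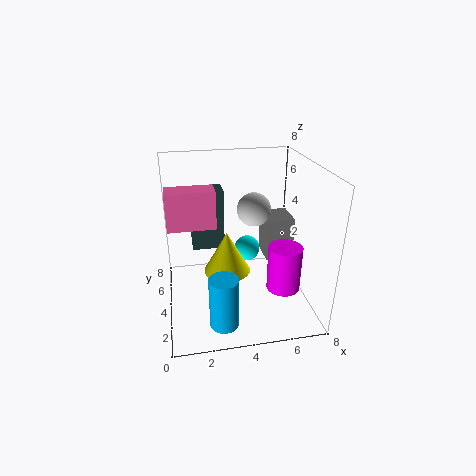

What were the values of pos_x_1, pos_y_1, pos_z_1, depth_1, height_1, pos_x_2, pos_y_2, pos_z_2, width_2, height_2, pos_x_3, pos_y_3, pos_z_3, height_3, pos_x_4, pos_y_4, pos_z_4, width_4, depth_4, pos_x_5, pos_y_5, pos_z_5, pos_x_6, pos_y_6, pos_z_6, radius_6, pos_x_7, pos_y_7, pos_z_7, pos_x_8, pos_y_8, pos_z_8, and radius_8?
pos_x_1 = 6.25, pos_y_1 = 5.75, pos_z_1 = 1.25, depth_1 = 2, height_1 = 2.75, pos_x_2 = 0.25, pos_y_2 = 3.25, pos_z_2 = 5, width_2 = 2.5, height_2 = 2, pos_x_3 = 6.75, pos_y_3 = 3.75, pos_z_3 = 0.5, height_3 = 2.75, pos_x_4 = 1.5, pos_y_4 = 4, pos_z_4 = 3.5, width_4 = 1.75, depth_4 = 1.25, pos_x_5 = 4.75, pos_y_5 = 5, pos_z_5 = 2.75, pos_x_6 = 3.25, pos_y_6 = 3.25, pos_z_6 = 2.5, radius_6 = 1.25, pos_x_7 = 5.25, pos_y_7 = 5.5, pos_z_7 = 5, pos_x_8 = 2.75, pos_y_8 = 1.25, pos_z_8 = 0.5, radius_8 = 0.75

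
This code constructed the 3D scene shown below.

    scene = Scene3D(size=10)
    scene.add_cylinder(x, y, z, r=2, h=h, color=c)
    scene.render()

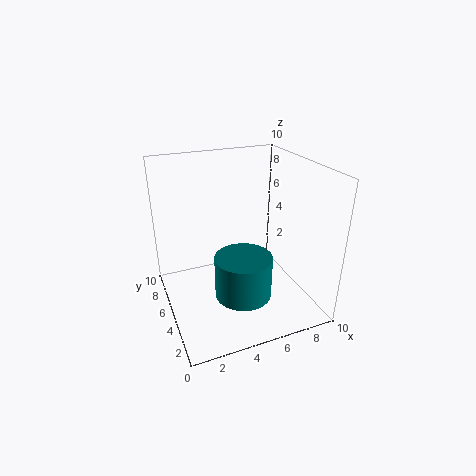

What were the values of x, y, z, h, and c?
x = 5; y = 4; z = 1; h = 3; c = 'teal'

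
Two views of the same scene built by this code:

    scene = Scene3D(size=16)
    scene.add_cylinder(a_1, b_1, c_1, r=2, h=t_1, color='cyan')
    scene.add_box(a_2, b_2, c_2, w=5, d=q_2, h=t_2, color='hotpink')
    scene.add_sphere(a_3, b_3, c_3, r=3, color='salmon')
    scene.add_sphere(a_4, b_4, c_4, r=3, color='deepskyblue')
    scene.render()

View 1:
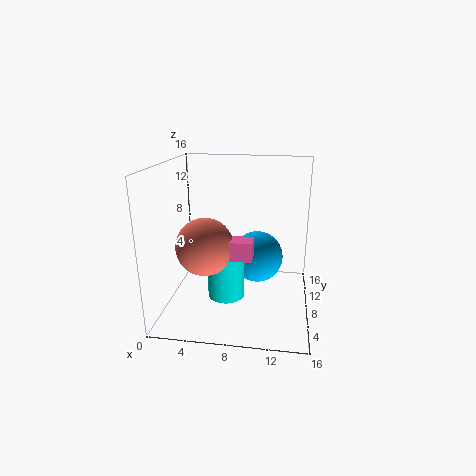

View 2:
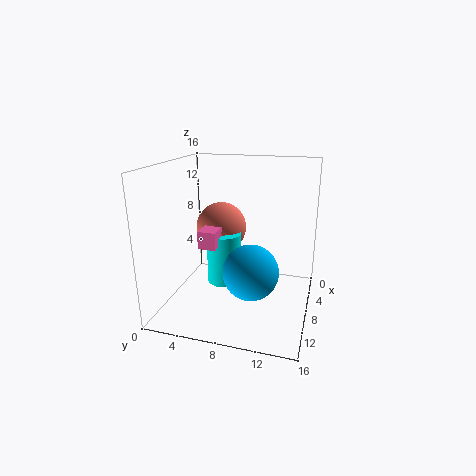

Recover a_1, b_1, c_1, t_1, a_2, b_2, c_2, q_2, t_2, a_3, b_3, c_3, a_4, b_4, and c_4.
a_1 = 7, b_1 = 6, c_1 = 2, t_1 = 6, a_2 = 5, b_2 = 4, c_2 = 7, q_2 = 2, t_2 = 2, a_3 = 5, b_3 = 5, c_3 = 8, a_4 = 10, b_4 = 10, c_4 = 5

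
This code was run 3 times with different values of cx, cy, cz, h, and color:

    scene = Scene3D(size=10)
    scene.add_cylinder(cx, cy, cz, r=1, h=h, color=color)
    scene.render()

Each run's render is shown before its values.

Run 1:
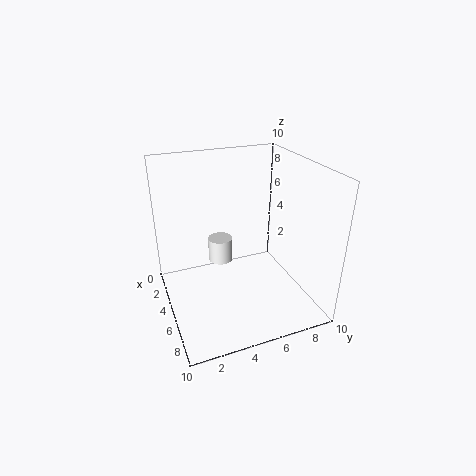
cx = 1
cy = 5
cz = 1
h = 2
color = 'white'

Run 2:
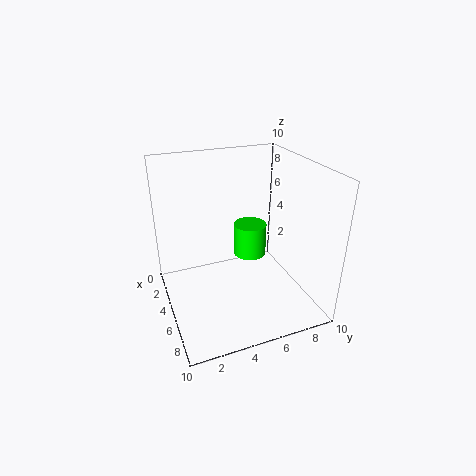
cx = 7
cy = 5
cz = 5
h = 2
color = 'lime'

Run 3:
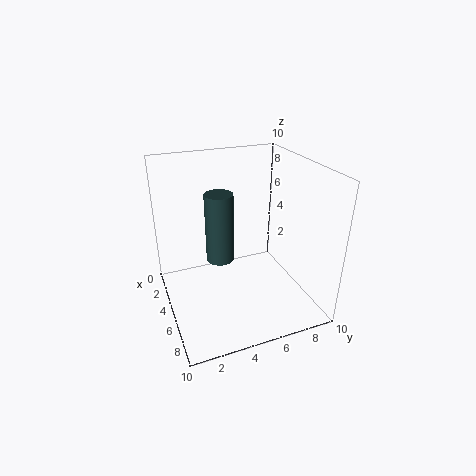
cx = 4
cy = 4
cz = 3
h = 5
color = 'darkslategray'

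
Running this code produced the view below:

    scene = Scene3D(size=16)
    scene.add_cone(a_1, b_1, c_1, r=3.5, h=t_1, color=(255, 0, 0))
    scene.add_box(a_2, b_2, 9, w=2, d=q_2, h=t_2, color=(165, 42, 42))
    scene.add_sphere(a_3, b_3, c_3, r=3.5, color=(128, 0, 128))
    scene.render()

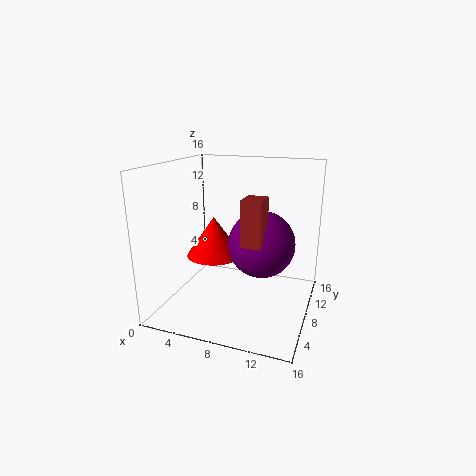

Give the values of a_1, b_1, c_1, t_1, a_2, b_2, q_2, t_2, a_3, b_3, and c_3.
a_1 = 3.5, b_1 = 11.5, c_1 = 4, t_1 = 5, a_2 = 10, b_2 = 3, q_2 = 2.5, t_2 = 4.5, a_3 = 11, b_3 = 7, c_3 = 8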